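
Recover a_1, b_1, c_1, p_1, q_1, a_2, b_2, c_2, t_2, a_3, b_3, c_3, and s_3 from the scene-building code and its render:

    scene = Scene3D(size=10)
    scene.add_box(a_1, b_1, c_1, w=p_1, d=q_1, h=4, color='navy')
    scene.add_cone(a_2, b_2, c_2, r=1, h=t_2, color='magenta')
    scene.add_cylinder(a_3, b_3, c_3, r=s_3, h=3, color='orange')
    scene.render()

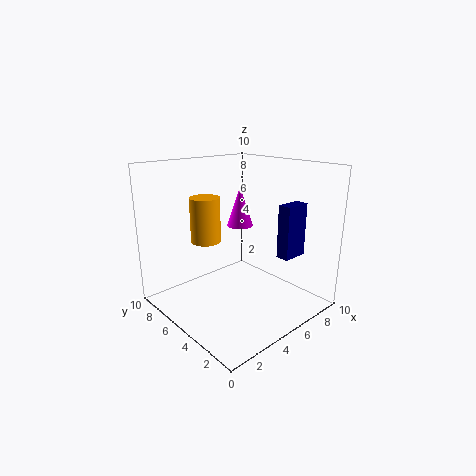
a_1 = 8; b_1 = 3; c_1 = 3; p_1 = 2; q_1 = 1; a_2 = 7; b_2 = 7; c_2 = 5; t_2 = 3; a_3 = 3; b_3 = 6; c_3 = 5; s_3 = 1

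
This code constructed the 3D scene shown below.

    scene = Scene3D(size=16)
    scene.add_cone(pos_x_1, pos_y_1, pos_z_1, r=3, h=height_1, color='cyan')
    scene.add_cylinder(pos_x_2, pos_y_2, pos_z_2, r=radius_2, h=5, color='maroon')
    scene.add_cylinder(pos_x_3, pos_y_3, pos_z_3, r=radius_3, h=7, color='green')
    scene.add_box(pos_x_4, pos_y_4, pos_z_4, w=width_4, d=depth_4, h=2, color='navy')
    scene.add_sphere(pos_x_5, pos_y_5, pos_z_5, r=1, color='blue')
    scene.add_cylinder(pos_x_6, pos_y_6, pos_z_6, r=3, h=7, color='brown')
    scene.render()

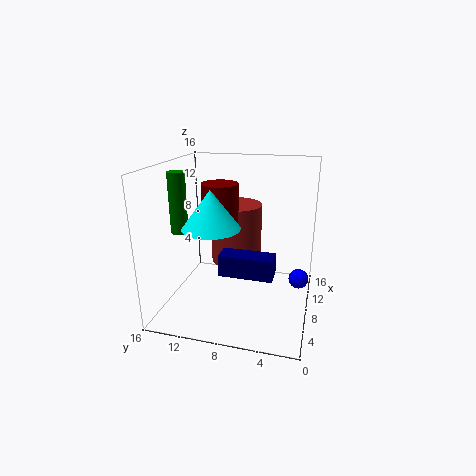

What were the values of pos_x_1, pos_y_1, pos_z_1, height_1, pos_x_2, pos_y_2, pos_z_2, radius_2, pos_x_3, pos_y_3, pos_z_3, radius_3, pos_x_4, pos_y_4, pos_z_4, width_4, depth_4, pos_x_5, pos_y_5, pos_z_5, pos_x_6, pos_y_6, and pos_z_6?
pos_x_1 = 5; pos_y_1 = 10; pos_z_1 = 10; height_1 = 4; pos_x_2 = 8; pos_y_2 = 10; pos_z_2 = 9; radius_2 = 2; pos_x_3 = 8; pos_y_3 = 15; pos_z_3 = 8; radius_3 = 1; pos_x_4 = 1; pos_y_4 = 3; pos_z_4 = 7; width_4 = 2; depth_4 = 5; pos_x_5 = 6; pos_y_5 = 1; pos_z_5 = 5; pos_x_6 = 11; pos_y_6 = 9; pos_z_6 = 4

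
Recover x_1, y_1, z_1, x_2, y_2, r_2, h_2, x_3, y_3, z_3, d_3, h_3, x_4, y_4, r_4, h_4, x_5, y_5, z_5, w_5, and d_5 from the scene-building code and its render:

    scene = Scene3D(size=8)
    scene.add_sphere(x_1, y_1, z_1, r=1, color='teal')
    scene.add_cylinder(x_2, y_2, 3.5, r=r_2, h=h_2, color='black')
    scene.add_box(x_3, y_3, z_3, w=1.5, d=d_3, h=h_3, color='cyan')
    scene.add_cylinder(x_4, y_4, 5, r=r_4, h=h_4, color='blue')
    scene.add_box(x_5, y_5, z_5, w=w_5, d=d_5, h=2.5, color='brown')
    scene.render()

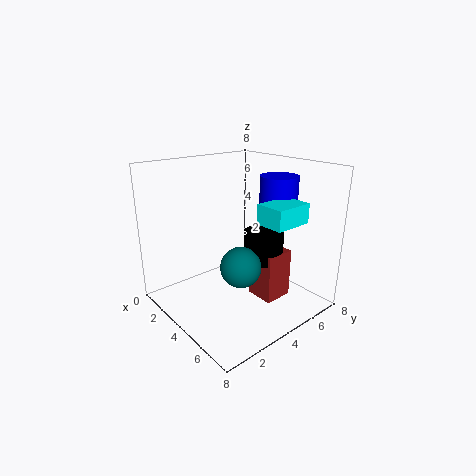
x_1 = 6; y_1 = 2.5; z_1 = 3.5; x_2 = 6; y_2 = 4; r_2 = 1; h_2 = 1.5; x_3 = 6; y_3 = 3.5; z_3 = 5.5; d_3 = 2; h_3 = 1; x_4 = 5.5; y_4 = 5.5; r_4 = 1; h_4 = 2.5; x_5 = 5.5; y_5 = 3.5; z_5 = 1.5; w_5 = 1.5; d_5 = 1.5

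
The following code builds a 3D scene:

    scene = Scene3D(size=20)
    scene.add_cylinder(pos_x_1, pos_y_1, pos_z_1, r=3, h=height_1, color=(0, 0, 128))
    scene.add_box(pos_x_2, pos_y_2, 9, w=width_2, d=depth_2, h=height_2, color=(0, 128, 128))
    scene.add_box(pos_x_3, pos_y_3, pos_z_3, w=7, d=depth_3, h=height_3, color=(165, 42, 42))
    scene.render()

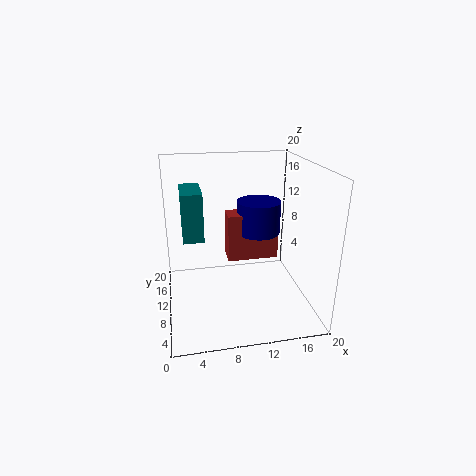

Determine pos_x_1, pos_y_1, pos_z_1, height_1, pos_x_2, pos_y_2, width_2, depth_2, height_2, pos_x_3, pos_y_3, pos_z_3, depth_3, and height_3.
pos_x_1 = 13, pos_y_1 = 10.5, pos_z_1 = 10.5, height_1 = 4.5, pos_x_2 = 2.5, pos_y_2 = 11.5, width_2 = 3, depth_2 = 6.5, height_2 = 7, pos_x_3 = 8.5, pos_y_3 = 9, pos_z_3 = 7, depth_3 = 3, height_3 = 6.5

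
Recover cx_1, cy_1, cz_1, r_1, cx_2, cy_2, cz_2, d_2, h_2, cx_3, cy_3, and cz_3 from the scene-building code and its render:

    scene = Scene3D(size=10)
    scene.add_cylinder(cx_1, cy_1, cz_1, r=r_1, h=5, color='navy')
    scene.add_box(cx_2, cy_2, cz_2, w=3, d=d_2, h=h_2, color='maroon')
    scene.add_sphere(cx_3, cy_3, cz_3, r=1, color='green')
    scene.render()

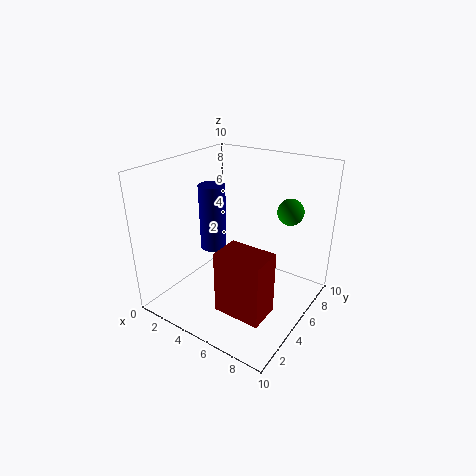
cx_1 = 2, cy_1 = 6, cz_1 = 3, r_1 = 1, cx_2 = 6, cy_2 = 1, cz_2 = 2, d_2 = 2, h_2 = 4, cx_3 = 7, cy_3 = 9, cz_3 = 6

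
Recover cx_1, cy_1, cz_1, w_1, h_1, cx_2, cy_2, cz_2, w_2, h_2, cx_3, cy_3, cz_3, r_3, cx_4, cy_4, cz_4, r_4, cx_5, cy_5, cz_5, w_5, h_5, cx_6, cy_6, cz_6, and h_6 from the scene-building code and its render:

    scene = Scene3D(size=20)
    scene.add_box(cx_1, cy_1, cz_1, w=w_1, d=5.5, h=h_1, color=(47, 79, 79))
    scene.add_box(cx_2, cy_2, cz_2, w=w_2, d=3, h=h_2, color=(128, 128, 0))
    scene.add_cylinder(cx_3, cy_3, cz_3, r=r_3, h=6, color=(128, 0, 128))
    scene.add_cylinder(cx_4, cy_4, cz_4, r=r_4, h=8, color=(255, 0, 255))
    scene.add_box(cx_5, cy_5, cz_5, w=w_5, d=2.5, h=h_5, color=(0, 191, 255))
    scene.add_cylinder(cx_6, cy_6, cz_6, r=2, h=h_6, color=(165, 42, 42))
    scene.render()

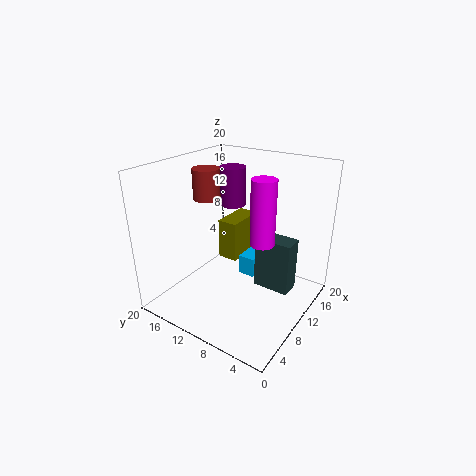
cx_1 = 13; cy_1 = 3.5; cz_1 = 1; w_1 = 3; h_1 = 8; cx_2 = 11.5; cy_2 = 11.5; cz_2 = 5; w_2 = 6; h_2 = 6; cx_3 = 16; cy_3 = 15; cz_3 = 12; r_3 = 2; cx_4 = 7; cy_4 = 4.5; cz_4 = 12; r_4 = 1.5; cx_5 = 12.5; cy_5 = 9; cz_5 = 2.5; w_5 = 6.5; h_5 = 3; cx_6 = 11.5; cy_6 = 16.5; cz_6 = 14; h_6 = 4.5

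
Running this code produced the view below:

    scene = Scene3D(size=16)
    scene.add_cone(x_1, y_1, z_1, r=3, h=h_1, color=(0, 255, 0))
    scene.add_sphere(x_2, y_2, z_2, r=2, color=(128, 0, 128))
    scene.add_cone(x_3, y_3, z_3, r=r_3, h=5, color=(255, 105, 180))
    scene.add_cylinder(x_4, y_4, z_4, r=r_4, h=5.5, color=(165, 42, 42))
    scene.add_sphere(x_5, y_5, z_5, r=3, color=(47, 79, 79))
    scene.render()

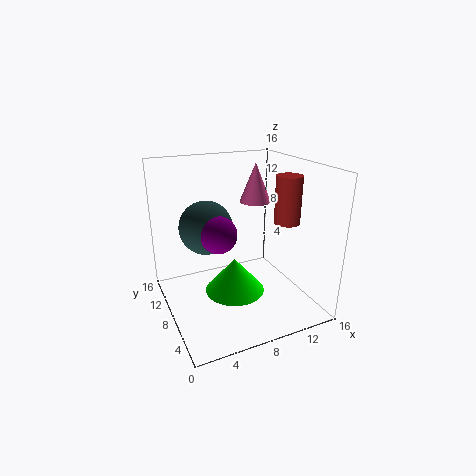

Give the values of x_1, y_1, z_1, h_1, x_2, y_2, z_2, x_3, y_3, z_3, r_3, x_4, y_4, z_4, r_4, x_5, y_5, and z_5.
x_1 = 6
y_1 = 4.5
z_1 = 4
h_1 = 3.5
x_2 = 5.5
y_2 = 7.5
z_2 = 9
x_3 = 13
y_3 = 13.5
z_3 = 10
r_3 = 2
x_4 = 14
y_4 = 7.5
z_4 = 9
r_4 = 1.5
x_5 = 5
y_5 = 10
z_5 = 9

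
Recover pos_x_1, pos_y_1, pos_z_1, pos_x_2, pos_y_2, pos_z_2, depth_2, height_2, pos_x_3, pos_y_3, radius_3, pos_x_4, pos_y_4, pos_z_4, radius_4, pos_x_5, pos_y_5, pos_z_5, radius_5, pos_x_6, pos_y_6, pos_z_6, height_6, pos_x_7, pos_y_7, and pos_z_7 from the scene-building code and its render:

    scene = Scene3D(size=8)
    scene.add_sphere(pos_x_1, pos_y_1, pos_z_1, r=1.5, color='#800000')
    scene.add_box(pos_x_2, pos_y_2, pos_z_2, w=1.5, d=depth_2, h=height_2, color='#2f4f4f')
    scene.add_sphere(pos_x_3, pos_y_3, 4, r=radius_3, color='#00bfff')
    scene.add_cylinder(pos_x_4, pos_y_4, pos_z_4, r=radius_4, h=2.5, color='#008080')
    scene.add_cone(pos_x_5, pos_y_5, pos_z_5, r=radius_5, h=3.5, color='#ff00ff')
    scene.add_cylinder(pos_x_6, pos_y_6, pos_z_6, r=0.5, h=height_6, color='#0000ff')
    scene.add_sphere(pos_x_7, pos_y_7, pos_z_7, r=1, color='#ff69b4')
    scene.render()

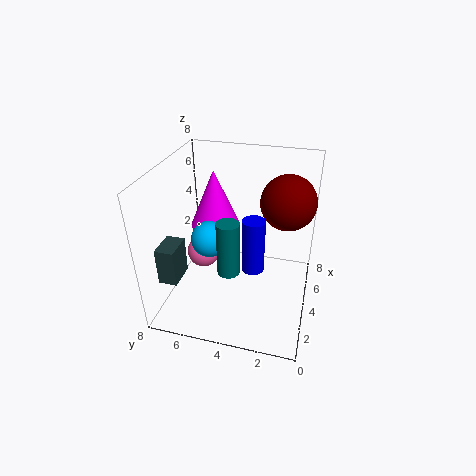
pos_x_1 = 5; pos_y_1 = 1.5; pos_z_1 = 6; pos_x_2 = 1; pos_y_2 = 6.5; pos_z_2 = 2.5; depth_2 = 1; height_2 = 2; pos_x_3 = 3.5; pos_y_3 = 5.5; radius_3 = 1; pos_x_4 = 0.5; pos_y_4 = 3.5; pos_z_4 = 4.5; radius_4 = 0.5; pos_x_5 = 6; pos_y_5 = 6; pos_z_5 = 3.5; radius_5 = 1.5; pos_x_6 = 1; pos_y_6 = 2.5; pos_z_6 = 4.5; height_6 = 2.5; pos_x_7 = 5; pos_y_7 = 6.5; pos_z_7 = 2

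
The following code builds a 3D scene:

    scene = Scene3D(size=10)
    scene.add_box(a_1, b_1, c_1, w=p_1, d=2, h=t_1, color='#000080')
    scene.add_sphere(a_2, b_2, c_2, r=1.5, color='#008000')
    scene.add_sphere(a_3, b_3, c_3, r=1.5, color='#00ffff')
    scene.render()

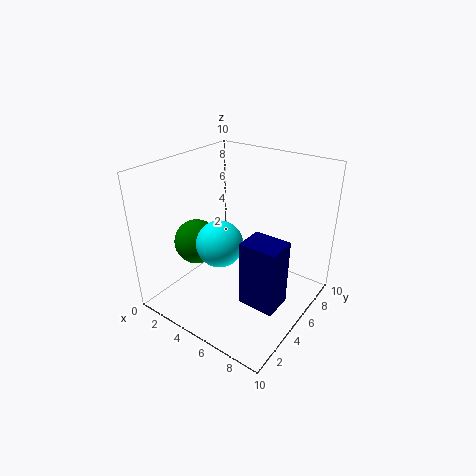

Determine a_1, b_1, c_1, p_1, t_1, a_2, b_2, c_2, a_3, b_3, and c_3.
a_1 = 6.5
b_1 = 3
c_1 = 1.5
p_1 = 2.5
t_1 = 4.5
a_2 = 3
b_2 = 3
c_2 = 5
a_3 = 5
b_3 = 3
c_3 = 5.5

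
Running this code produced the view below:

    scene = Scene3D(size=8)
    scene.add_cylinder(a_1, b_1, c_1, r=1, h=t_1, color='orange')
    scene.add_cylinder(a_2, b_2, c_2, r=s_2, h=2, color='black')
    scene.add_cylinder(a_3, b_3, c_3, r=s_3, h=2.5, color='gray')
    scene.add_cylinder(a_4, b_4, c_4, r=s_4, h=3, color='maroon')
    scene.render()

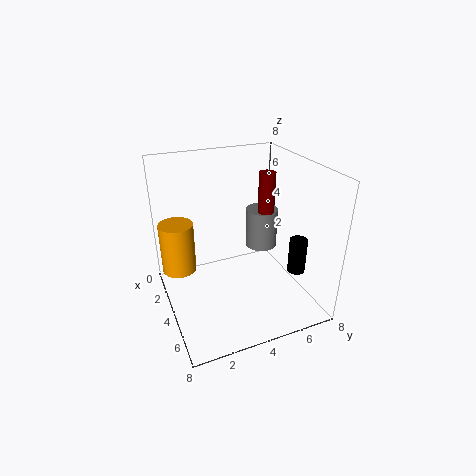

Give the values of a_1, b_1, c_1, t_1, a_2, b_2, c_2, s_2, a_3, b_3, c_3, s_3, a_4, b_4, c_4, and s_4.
a_1 = 2; b_1 = 1; c_1 = 1.5; t_1 = 3; a_2 = 5.5; b_2 = 7; c_2 = 2; s_2 = 0.5; a_3 = 2; b_3 = 6.5; c_3 = 2; s_3 = 1; a_4 = 2.5; b_4 = 6.5; c_4 = 4; s_4 = 0.5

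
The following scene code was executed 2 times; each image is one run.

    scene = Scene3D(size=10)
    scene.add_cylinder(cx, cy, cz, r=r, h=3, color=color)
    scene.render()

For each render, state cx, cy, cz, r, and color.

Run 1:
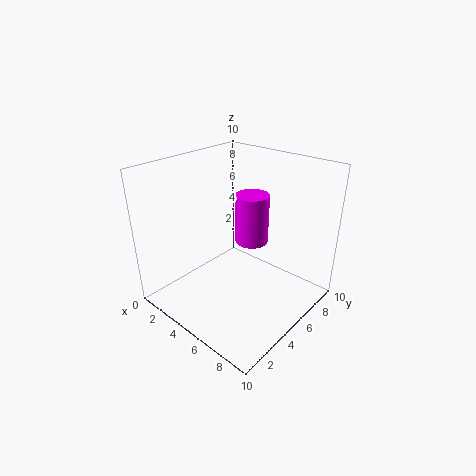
cx = 7
cy = 4
cz = 6
r = 1
color = 'magenta'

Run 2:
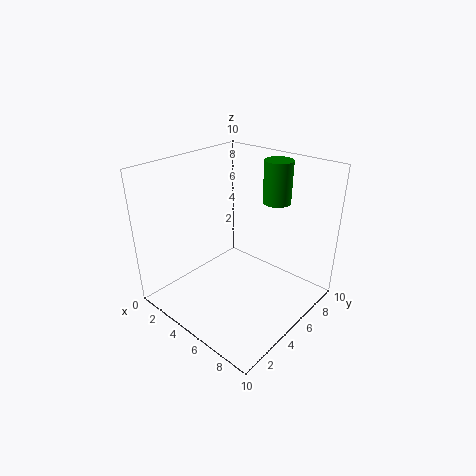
cx = 6
cy = 8
cz = 7
r = 1
color = 'green'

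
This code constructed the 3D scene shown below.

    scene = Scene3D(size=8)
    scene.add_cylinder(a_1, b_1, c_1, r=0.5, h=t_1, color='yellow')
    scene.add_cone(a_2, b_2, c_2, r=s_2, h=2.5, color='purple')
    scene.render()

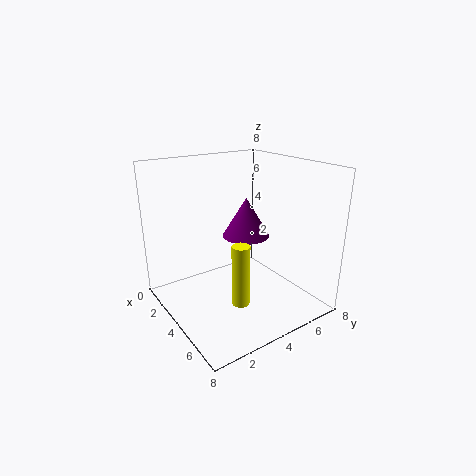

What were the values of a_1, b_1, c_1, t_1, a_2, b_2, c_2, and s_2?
a_1 = 5, b_1 = 3.5, c_1 = 0.5, t_1 = 3.5, a_2 = 2, b_2 = 6, c_2 = 3, s_2 = 1.5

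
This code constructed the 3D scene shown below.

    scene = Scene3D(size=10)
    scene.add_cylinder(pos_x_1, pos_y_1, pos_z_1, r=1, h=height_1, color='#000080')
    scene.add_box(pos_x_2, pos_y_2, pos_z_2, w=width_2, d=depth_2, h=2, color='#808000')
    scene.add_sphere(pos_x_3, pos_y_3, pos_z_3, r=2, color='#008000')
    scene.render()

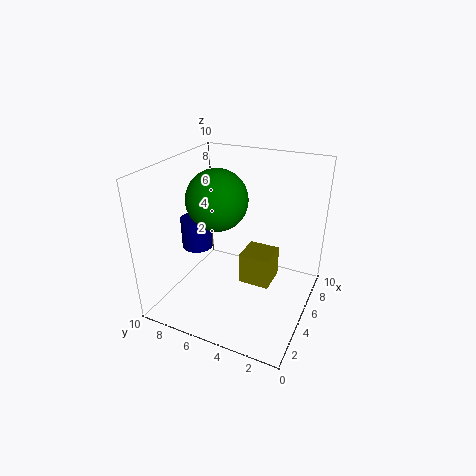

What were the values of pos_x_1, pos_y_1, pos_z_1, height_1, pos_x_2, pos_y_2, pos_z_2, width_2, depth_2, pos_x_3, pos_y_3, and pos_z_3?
pos_x_1 = 3, pos_y_1 = 7, pos_z_1 = 5, height_1 = 2, pos_x_2 = 3, pos_y_2 = 2, pos_z_2 = 3, width_2 = 2, depth_2 = 2, pos_x_3 = 4, pos_y_3 = 6, pos_z_3 = 8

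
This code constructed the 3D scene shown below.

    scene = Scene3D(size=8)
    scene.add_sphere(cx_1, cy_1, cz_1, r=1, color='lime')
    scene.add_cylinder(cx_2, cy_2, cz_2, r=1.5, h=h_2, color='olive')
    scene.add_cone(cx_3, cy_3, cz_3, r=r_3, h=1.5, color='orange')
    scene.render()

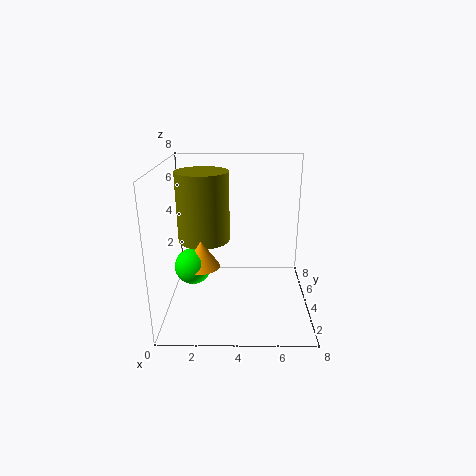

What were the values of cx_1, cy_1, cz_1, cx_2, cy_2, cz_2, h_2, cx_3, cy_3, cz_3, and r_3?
cx_1 = 1.5; cy_1 = 3.5; cz_1 = 2.5; cx_2 = 2; cy_2 = 5; cz_2 = 3.5; h_2 = 4; cx_3 = 2; cy_3 = 3.5; cz_3 = 2.5; r_3 = 1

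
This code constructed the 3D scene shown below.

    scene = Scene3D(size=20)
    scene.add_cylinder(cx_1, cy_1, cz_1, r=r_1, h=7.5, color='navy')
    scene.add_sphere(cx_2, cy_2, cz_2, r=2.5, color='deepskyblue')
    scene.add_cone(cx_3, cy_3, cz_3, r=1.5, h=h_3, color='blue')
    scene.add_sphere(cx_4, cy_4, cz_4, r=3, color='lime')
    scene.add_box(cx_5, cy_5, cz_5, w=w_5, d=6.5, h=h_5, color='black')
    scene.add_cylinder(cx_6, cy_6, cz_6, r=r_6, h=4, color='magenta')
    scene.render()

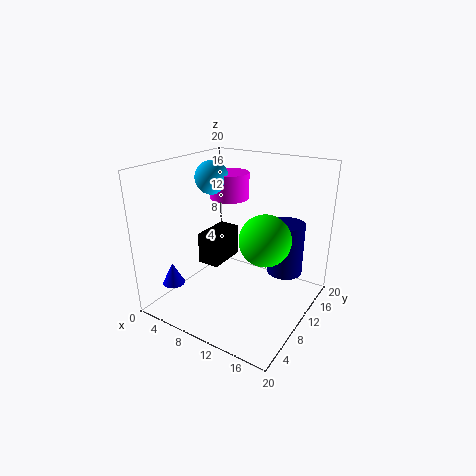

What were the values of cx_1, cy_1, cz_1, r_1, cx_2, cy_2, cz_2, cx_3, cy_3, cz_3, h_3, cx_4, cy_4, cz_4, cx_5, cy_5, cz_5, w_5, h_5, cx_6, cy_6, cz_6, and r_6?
cx_1 = 15.5, cy_1 = 14, cz_1 = 4.5, r_1 = 2.5, cx_2 = 3.5, cy_2 = 13, cz_2 = 17, cx_3 = 4, cy_3 = 3, cz_3 = 4.5, h_3 = 3, cx_4 = 16.5, cy_4 = 5.5, cz_4 = 13, cx_5 = 1.5, cy_5 = 11.5, cz_5 = 3, w_5 = 3.5, h_5 = 5, cx_6 = 5, cy_6 = 15.5, cz_6 = 13.5, r_6 = 3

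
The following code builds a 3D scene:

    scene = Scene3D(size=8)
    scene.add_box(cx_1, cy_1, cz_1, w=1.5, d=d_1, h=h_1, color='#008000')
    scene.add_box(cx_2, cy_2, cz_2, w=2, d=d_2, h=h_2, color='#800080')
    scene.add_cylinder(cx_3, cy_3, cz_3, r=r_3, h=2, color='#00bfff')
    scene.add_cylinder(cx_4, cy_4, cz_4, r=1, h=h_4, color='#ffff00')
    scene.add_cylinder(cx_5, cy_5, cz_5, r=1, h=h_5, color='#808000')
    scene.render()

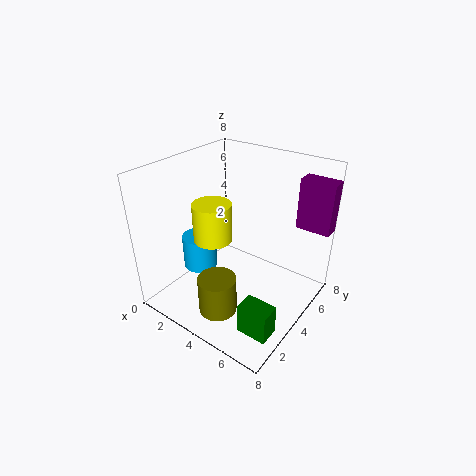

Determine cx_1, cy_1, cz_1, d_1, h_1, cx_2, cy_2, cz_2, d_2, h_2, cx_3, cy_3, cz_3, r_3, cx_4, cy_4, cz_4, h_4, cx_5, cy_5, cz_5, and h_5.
cx_1 = 6.5; cy_1 = 0.5; cz_1 = 1.5; d_1 = 1; h_1 = 1.5; cx_2 = 6; cy_2 = 7; cz_2 = 4; d_2 = 1; h_2 = 3; cx_3 = 1.5; cy_3 = 3.5; cz_3 = 1.5; r_3 = 1; cx_4 = 3.5; cy_4 = 2.5; cz_4 = 4.5; h_4 = 2; cx_5 = 4.5; cy_5 = 1.5; cz_5 = 1; h_5 = 2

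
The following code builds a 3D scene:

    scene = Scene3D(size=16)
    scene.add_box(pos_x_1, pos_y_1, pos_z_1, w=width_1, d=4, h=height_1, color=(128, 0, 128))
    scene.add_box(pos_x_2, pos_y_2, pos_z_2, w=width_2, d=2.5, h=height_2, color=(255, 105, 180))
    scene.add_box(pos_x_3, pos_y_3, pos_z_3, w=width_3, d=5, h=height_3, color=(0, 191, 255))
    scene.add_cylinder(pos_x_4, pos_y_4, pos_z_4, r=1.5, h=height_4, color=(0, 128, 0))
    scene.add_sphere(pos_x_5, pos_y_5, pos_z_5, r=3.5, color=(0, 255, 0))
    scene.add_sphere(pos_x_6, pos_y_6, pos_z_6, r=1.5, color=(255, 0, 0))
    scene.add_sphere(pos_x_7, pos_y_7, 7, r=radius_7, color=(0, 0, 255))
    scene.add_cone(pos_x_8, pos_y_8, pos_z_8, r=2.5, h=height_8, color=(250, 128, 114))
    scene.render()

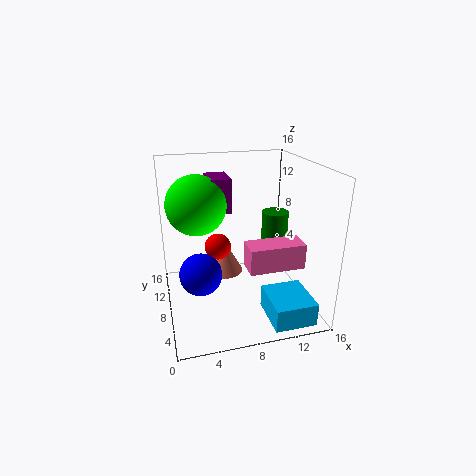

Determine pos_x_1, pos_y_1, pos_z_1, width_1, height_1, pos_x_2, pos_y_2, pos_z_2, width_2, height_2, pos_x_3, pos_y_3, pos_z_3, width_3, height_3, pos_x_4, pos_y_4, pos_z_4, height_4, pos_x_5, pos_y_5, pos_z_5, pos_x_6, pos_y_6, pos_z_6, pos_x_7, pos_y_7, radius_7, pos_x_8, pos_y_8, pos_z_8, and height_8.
pos_x_1 = 5.5; pos_y_1 = 10.5; pos_z_1 = 10; width_1 = 2.5; height_1 = 4; pos_x_2 = 7.5; pos_y_2 = 1.5; pos_z_2 = 7; width_2 = 5.5; height_2 = 2.5; pos_x_3 = 10; pos_y_3 = 0.5; pos_z_3 = 0.5; width_3 = 4.5; height_3 = 2.5; pos_x_4 = 12.5; pos_y_4 = 8.5; pos_z_4 = 5.5; height_4 = 5; pos_x_5 = 4; pos_y_5 = 11.5; pos_z_5 = 11; pos_x_6 = 6; pos_y_6 = 9.5; pos_z_6 = 6.5; pos_x_7 = 3; pos_y_7 = 3; radius_7 = 2; pos_x_8 = 7.5; pos_y_8 = 13.5; pos_z_8 = 1; height_8 = 4.5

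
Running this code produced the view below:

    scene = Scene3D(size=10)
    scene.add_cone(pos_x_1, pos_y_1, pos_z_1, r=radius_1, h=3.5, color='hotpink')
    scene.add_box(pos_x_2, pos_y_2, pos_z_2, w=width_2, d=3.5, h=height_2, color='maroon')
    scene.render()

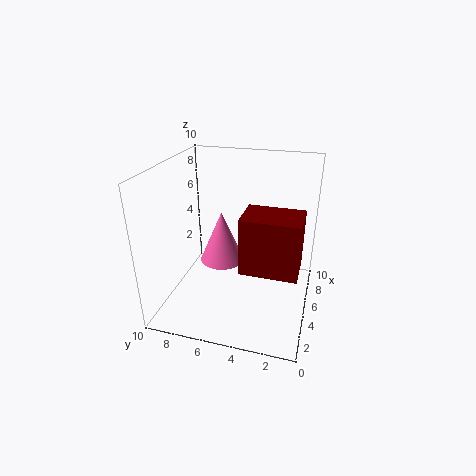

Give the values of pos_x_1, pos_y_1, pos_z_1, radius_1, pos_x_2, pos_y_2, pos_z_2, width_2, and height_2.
pos_x_1 = 4.5
pos_y_1 = 6
pos_z_1 = 3.5
radius_1 = 1.5
pos_x_2 = 1.5
pos_y_2 = 0.5
pos_z_2 = 4.5
width_2 = 2.5
height_2 = 3.5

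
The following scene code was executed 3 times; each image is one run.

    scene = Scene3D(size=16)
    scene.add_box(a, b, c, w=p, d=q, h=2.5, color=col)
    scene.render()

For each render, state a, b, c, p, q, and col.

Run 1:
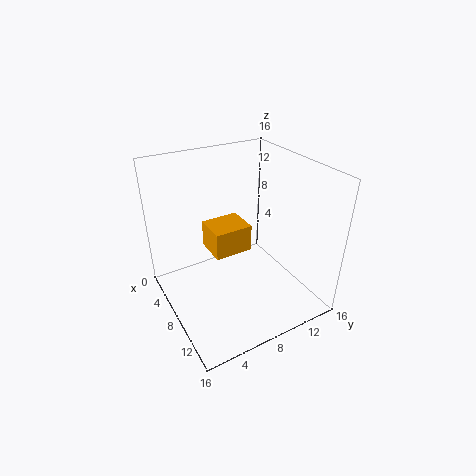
a = 10
b = 3
c = 10
p = 3
q = 3.5
col = 'orange'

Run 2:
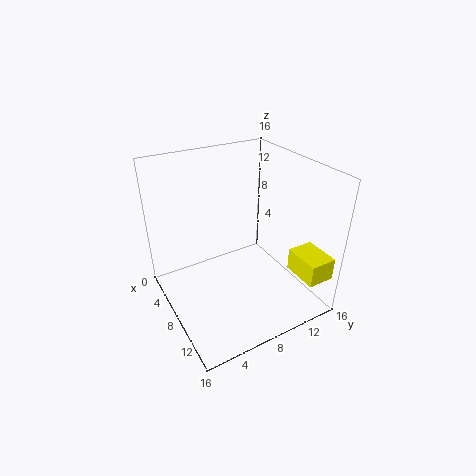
a = 11.5
b = 12.5
c = 4.5
p = 4
q = 3
col = 'yellow'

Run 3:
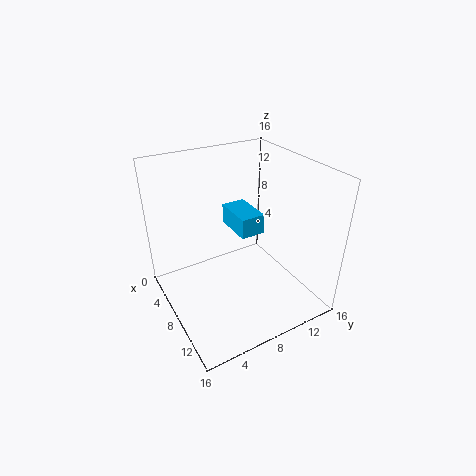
a = 1.5
b = 9.5
c = 6.5
p = 5
q = 3
col = 'deepskyblue'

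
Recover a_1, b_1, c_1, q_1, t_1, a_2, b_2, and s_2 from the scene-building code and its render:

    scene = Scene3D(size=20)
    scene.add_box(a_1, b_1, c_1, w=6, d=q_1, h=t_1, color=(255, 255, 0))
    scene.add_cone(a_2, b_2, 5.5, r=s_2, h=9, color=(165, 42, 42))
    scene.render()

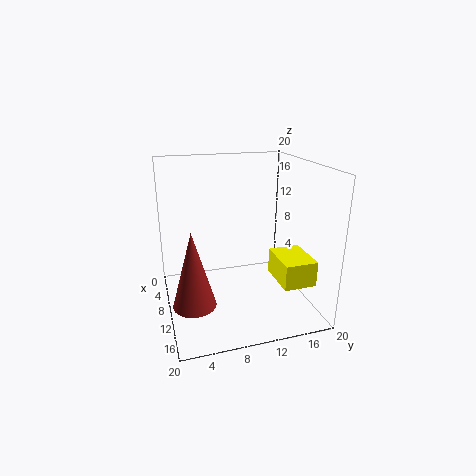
a_1 = 10.5
b_1 = 14.5
c_1 = 4.5
q_1 = 4.5
t_1 = 3.5
a_2 = 17.5
b_2 = 2.5
s_2 = 2.5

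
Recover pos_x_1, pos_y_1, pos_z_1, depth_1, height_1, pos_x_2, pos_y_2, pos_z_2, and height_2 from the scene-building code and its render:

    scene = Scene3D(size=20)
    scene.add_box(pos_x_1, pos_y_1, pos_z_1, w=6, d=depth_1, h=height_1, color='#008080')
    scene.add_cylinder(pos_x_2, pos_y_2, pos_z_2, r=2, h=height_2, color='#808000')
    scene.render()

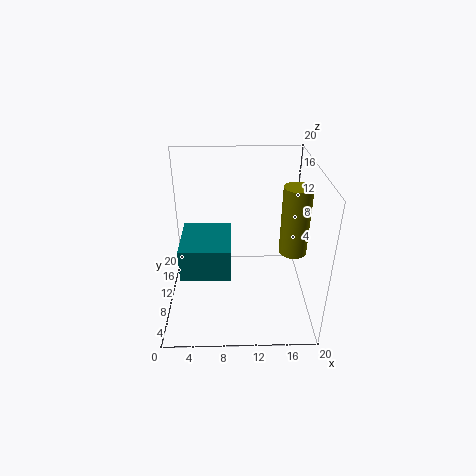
pos_x_1 = 3, pos_y_1 = 2, pos_z_1 = 9, depth_1 = 7, height_1 = 4, pos_x_2 = 18, pos_y_2 = 11, pos_z_2 = 7, height_2 = 10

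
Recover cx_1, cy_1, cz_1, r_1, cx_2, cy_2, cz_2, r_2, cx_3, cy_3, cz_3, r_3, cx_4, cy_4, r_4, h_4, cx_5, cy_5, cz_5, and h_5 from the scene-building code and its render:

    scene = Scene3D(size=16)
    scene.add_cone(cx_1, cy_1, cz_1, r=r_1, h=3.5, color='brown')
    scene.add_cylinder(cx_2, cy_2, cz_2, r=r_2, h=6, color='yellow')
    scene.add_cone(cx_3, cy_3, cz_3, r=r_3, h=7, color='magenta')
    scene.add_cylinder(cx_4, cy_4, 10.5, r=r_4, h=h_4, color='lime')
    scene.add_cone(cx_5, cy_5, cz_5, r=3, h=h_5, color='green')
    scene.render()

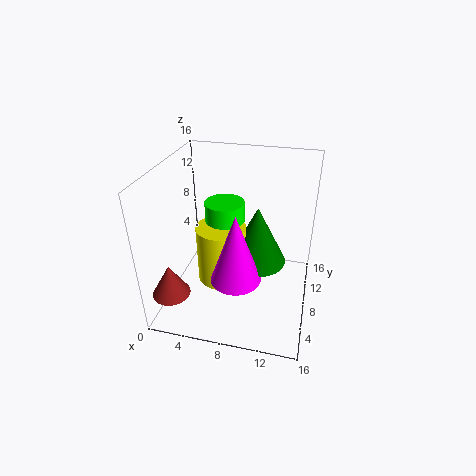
cx_1 = 2
cy_1 = 2.5
cz_1 = 3.5
r_1 = 2
cx_2 = 7
cy_2 = 5
cz_2 = 5
r_2 = 2.5
cx_3 = 9
cy_3 = 3
cz_3 = 6.5
r_3 = 2.5
cx_4 = 7
cy_4 = 6.5
r_4 = 2
h_4 = 2.5
cx_5 = 10.5
cy_5 = 6
cz_5 = 7
h_5 = 6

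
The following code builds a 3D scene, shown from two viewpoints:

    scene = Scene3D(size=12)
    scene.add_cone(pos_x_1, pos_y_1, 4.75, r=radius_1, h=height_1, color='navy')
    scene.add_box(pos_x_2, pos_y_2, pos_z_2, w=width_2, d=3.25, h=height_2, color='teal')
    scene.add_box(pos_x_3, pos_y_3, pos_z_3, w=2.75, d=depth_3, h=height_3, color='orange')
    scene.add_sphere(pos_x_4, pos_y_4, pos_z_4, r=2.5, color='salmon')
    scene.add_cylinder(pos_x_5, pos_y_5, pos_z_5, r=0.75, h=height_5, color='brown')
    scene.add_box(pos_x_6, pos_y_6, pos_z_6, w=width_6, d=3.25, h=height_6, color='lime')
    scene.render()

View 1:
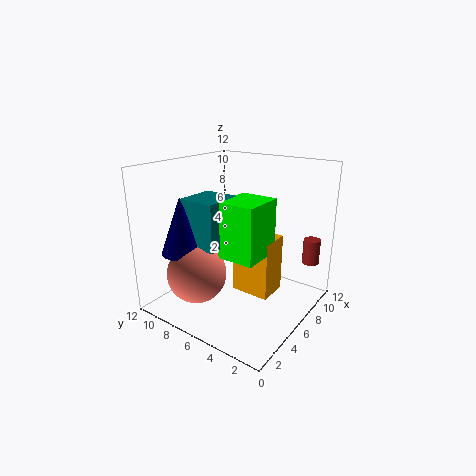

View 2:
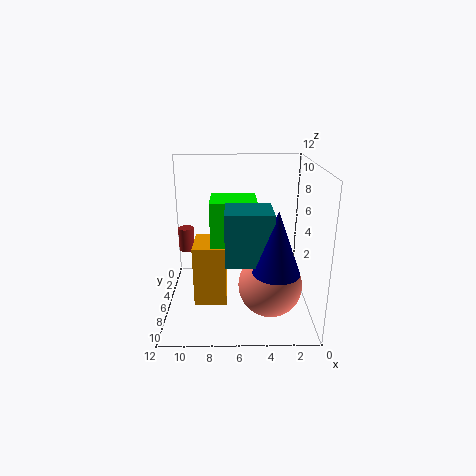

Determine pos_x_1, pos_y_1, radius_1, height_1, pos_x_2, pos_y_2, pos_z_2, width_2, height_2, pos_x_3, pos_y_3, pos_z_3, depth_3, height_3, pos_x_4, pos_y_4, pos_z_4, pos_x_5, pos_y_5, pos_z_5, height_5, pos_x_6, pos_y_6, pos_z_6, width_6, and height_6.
pos_x_1 = 3.25, pos_y_1 = 9.75, radius_1 = 1.75, height_1 = 4.75, pos_x_2 = 3.5, pos_y_2 = 6.75, pos_z_2 = 5.25, width_2 = 3.5, height_2 = 4, pos_x_3 = 7, pos_y_3 = 3.75, pos_z_3 = 0.25, depth_3 = 3.5, height_3 = 5.25, pos_x_4 = 3.5, pos_y_4 = 8.5, pos_z_4 = 3, pos_x_5 = 11, pos_y_5 = 1.5, pos_z_5 = 3, height_5 = 2.25, pos_x_6 = 4.5, pos_y_6 = 3.75, pos_z_6 = 4.5, width_6 = 3.75, height_6 = 4.75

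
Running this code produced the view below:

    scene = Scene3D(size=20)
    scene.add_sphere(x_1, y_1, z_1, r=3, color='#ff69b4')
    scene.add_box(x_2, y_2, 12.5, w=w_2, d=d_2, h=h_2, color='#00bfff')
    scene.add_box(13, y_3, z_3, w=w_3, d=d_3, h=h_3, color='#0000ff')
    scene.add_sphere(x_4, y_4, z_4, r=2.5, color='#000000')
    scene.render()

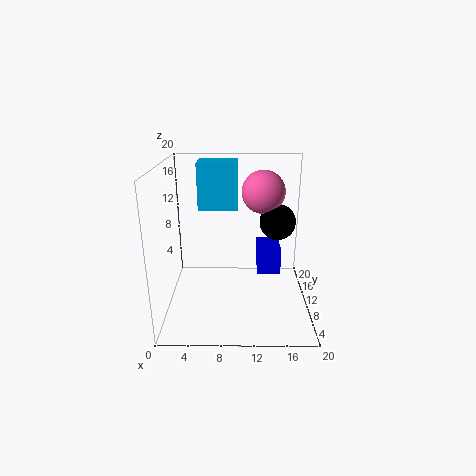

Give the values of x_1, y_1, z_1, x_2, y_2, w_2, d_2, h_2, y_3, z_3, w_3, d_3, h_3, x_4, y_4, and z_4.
x_1 = 13.5; y_1 = 12; z_1 = 16; x_2 = 4; y_2 = 14.5; w_2 = 6; d_2 = 4.5; h_2 = 7; y_3 = 12.5; z_3 = 3; w_3 = 3.5; d_3 = 5; h_3 = 4; x_4 = 15.5; y_4 = 11; z_4 = 12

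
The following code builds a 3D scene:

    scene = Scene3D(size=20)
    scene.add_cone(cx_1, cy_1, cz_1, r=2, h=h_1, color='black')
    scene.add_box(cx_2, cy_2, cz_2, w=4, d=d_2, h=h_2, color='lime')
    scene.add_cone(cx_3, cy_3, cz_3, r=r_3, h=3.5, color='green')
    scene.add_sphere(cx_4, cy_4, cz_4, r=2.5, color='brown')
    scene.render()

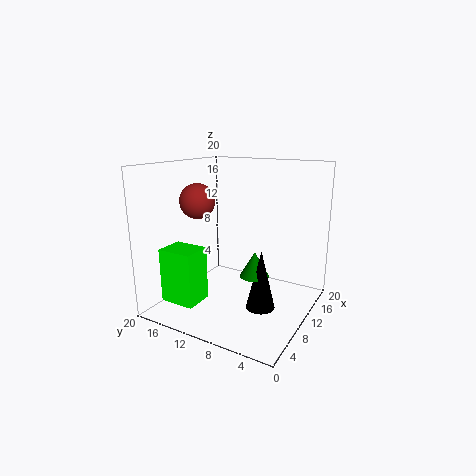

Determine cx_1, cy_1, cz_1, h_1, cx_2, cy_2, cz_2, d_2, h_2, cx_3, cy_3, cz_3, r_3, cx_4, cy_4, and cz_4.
cx_1 = 9.25
cy_1 = 6
cz_1 = 0.75
h_1 = 8.25
cx_2 = 3
cy_2 = 13.25
cz_2 = 1.5
d_2 = 5
h_2 = 7.5
cx_3 = 9.75
cy_3 = 7.25
cz_3 = 5
r_3 = 2
cx_4 = 9
cy_4 = 16
cz_4 = 14.75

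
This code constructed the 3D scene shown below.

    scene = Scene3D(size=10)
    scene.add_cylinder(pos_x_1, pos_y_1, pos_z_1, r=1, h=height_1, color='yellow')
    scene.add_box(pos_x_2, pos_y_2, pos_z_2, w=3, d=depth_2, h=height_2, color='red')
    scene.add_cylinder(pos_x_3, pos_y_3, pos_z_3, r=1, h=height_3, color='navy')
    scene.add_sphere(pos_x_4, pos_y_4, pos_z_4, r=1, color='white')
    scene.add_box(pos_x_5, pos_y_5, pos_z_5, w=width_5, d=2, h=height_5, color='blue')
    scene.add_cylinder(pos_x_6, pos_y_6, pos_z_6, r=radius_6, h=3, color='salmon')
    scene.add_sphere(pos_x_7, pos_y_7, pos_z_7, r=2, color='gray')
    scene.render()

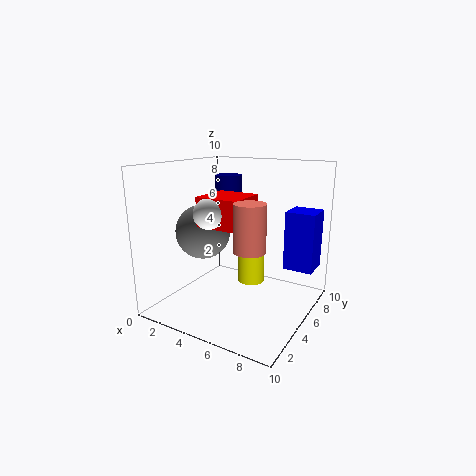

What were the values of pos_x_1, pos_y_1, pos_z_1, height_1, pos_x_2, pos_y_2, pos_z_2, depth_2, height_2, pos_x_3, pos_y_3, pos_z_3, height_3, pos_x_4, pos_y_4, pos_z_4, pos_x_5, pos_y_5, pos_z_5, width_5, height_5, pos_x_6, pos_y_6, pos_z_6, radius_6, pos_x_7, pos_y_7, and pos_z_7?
pos_x_1 = 5, pos_y_1 = 7, pos_z_1 = 1, height_1 = 3, pos_x_2 = 3, pos_y_2 = 3, pos_z_2 = 6, depth_2 = 3, height_2 = 2, pos_x_3 = 3, pos_y_3 = 7, pos_z_3 = 6, height_3 = 3, pos_x_4 = 4, pos_y_4 = 3, pos_z_4 = 7, pos_x_5 = 8, pos_y_5 = 6, pos_z_5 = 3, width_5 = 2, height_5 = 4, pos_x_6 = 7, pos_y_6 = 3, pos_z_6 = 5, radius_6 = 1, pos_x_7 = 2, pos_y_7 = 5, pos_z_7 = 5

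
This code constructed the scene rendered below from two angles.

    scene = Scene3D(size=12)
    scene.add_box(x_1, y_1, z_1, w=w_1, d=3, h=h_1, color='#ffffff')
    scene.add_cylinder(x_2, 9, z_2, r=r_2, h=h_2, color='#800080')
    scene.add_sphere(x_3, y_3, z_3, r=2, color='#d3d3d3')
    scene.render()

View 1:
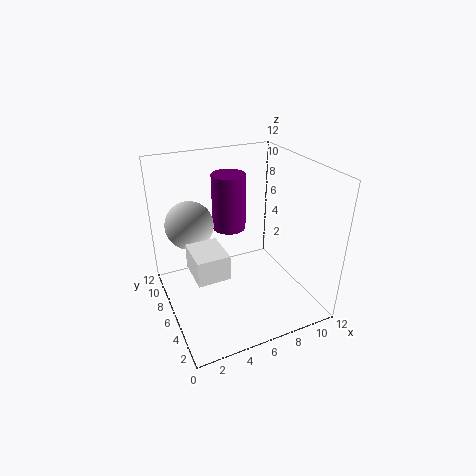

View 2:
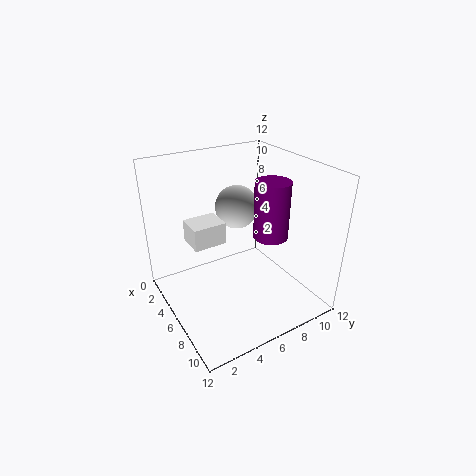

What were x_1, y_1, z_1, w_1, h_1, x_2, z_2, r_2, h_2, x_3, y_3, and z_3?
x_1 = 1.5; y_1 = 3; z_1 = 4.5; w_1 = 2.5; h_1 = 2; x_2 = 6.5; z_2 = 5.5; r_2 = 1.5; h_2 = 5; x_3 = 2.5; y_3 = 8; z_3 = 7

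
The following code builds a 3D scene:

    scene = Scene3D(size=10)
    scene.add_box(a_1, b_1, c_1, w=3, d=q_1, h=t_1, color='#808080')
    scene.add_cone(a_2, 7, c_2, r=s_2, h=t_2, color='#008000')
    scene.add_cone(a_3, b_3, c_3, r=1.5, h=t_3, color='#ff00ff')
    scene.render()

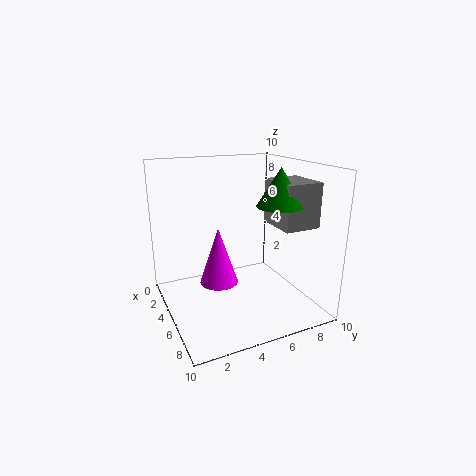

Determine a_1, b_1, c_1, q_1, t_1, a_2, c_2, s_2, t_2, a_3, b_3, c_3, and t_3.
a_1 = 5
b_1 = 7
c_1 = 6
q_1 = 2.5
t_1 = 3
a_2 = 7
c_2 = 7.5
s_2 = 1.5
t_2 = 2.5
a_3 = 2.5
b_3 = 4.5
c_3 = 0.5
t_3 = 4.5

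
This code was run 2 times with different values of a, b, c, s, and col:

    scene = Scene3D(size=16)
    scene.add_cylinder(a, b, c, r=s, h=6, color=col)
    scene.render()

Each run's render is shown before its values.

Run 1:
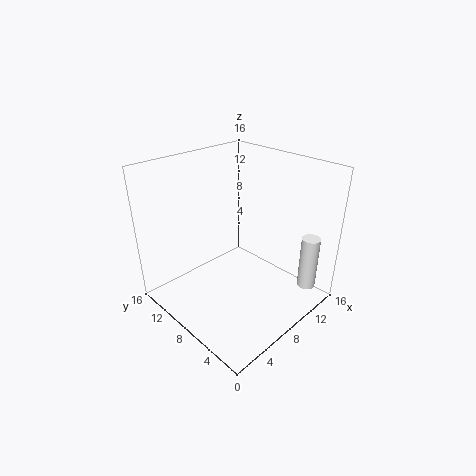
a = 12.5
b = 1.5
c = 2.75
s = 1
col = 'white'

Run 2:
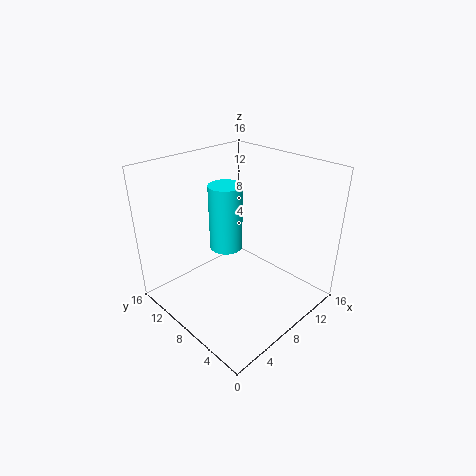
a = 3.75
b = 5.25
c = 10
s = 1.5
col = 'cyan'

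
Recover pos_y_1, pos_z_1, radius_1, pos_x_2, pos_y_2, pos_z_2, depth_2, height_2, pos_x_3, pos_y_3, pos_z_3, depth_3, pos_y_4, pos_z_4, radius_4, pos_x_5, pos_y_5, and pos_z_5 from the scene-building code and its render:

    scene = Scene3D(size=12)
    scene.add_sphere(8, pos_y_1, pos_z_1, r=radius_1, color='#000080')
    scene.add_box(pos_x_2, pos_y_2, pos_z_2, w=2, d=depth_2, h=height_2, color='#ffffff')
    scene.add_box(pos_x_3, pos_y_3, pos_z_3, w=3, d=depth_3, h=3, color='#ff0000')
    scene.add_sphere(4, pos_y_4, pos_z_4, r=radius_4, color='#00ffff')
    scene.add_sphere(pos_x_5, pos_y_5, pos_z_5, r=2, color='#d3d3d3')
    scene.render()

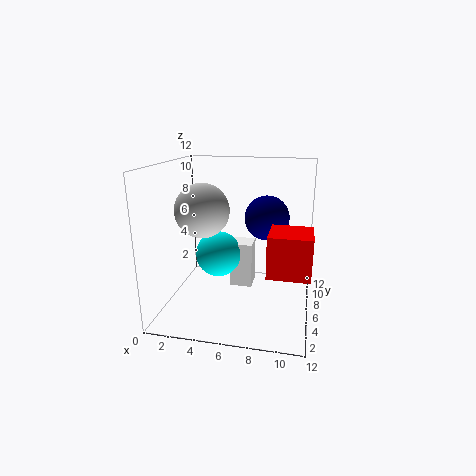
pos_y_1 = 9, pos_z_1 = 7, radius_1 = 2, pos_x_2 = 5, pos_y_2 = 7, pos_z_2 = 1, depth_2 = 2, height_2 = 4, pos_x_3 = 9, pos_y_3 = 1, pos_z_3 = 5, depth_3 = 3, pos_y_4 = 7, pos_z_4 = 4, radius_4 = 2, pos_x_5 = 4, pos_y_5 = 3, pos_z_5 = 9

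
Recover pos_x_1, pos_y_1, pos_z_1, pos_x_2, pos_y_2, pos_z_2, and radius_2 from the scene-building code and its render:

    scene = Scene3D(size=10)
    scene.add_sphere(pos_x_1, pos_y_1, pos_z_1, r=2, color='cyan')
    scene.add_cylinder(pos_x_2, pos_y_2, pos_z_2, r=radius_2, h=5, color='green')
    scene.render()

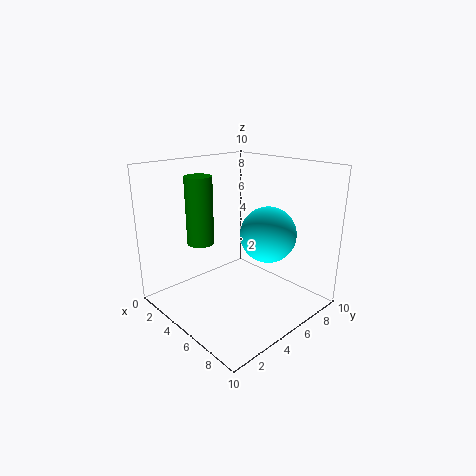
pos_x_1 = 6, pos_y_1 = 7, pos_z_1 = 5, pos_x_2 = 2, pos_y_2 = 4, pos_z_2 = 4, radius_2 = 1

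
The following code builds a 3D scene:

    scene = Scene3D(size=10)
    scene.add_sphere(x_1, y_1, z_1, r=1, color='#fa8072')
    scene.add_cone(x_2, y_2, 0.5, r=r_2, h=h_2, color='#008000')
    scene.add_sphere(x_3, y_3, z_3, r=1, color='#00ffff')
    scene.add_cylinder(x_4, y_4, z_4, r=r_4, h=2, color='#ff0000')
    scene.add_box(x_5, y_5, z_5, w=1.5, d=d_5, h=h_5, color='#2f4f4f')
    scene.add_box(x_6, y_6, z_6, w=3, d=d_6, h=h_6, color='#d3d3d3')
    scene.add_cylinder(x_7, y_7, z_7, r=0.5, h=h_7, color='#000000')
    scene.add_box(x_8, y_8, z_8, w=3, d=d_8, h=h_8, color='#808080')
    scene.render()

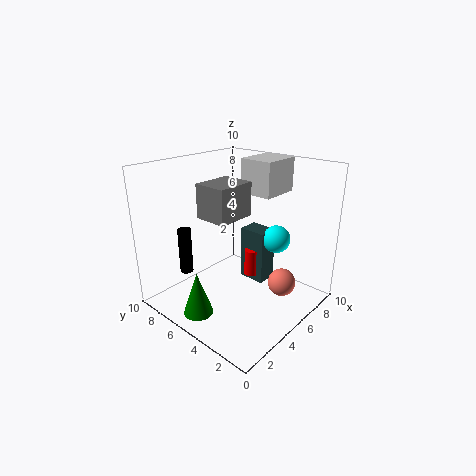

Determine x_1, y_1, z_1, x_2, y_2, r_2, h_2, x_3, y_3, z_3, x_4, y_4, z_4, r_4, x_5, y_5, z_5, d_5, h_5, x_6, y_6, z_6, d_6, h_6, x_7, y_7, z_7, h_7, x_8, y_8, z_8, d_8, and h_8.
x_1 = 7
y_1 = 2.5
z_1 = 1.5
x_2 = 1.5
y_2 = 5.5
r_2 = 1
h_2 = 3
x_3 = 7.5
y_3 = 3.5
z_3 = 4.5
x_4 = 6.5
y_4 = 5
z_4 = 1.5
r_4 = 0.5
x_5 = 6.5
y_5 = 4
z_5 = 1
d_5 = 2
h_5 = 4
x_6 = 7
y_6 = 4
z_6 = 7.5
d_6 = 2.5
h_6 = 2.5
x_7 = 3.5
y_7 = 9
z_7 = 1.5
h_7 = 3.5
x_8 = 4
y_8 = 5.5
z_8 = 6
d_8 = 2.5
h_8 = 2.5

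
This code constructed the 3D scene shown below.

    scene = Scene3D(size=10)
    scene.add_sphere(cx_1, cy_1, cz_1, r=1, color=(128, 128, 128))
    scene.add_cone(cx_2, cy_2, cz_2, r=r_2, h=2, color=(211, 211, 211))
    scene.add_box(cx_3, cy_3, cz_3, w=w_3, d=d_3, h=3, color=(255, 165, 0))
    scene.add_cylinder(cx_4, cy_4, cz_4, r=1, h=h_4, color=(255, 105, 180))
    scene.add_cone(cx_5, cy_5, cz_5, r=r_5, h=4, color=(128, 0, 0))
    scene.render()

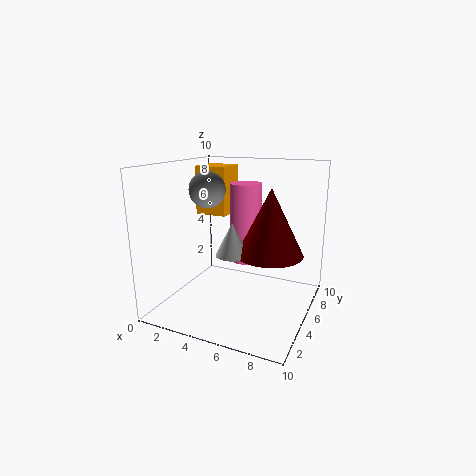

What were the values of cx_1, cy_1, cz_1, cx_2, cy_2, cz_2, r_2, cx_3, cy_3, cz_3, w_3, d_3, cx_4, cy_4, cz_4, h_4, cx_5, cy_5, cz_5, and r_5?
cx_1 = 5
cy_1 = 1
cz_1 = 9
cx_2 = 6
cy_2 = 2
cz_2 = 5
r_2 = 1
cx_3 = 3
cy_3 = 3
cz_3 = 7
w_3 = 2
d_3 = 2
cx_4 = 6
cy_4 = 4
cz_4 = 4
h_4 = 5
cx_5 = 8
cy_5 = 3
cz_5 = 5
r_5 = 2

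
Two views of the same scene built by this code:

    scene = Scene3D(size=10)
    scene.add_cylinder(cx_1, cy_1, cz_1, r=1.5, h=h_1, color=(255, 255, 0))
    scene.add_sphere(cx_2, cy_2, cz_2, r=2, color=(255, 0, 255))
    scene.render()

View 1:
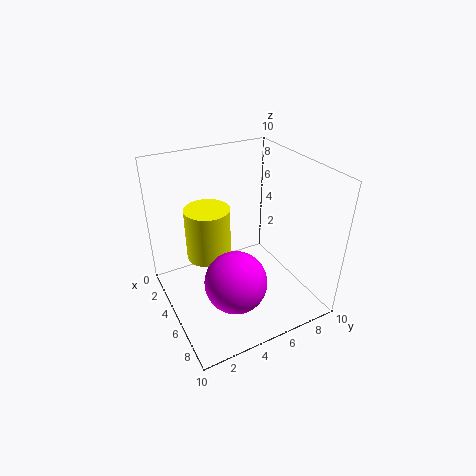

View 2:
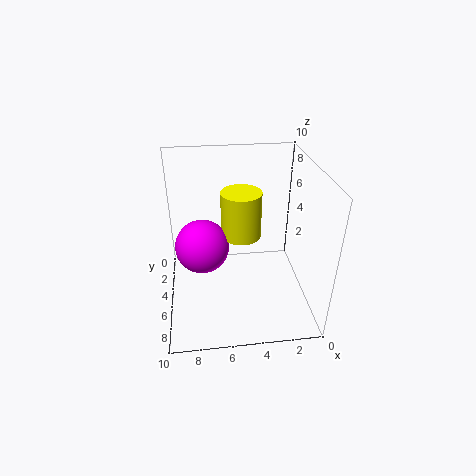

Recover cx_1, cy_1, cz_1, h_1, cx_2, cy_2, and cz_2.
cx_1 = 4.5; cy_1 = 3; cz_1 = 4; h_1 = 3.5; cx_2 = 7.5; cy_2 = 3.5; cz_2 = 3.5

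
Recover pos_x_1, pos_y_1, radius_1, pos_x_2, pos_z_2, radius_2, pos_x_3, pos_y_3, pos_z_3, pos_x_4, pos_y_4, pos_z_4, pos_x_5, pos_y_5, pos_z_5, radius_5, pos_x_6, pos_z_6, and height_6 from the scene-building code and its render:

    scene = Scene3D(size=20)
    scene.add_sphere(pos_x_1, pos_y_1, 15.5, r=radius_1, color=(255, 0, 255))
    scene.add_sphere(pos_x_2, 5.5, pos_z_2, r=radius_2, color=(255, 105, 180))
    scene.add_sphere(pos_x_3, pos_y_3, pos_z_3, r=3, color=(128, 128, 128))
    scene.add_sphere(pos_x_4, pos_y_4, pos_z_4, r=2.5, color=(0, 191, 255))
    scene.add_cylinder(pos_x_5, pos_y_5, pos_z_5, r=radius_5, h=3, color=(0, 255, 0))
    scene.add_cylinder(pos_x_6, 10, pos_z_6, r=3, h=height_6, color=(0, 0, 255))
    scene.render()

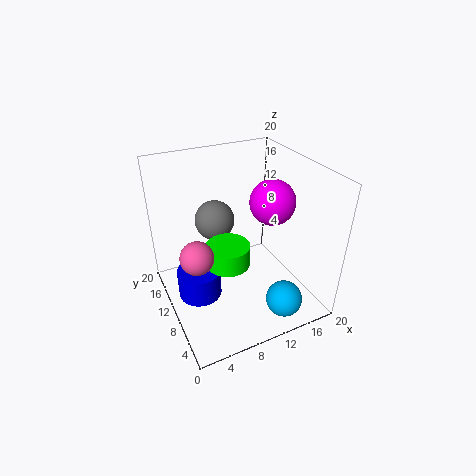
pos_x_1 = 14
pos_y_1 = 8
radius_1 = 3
pos_x_2 = 2.5
pos_z_2 = 12
radius_2 = 2
pos_x_3 = 9
pos_y_3 = 16
pos_z_3 = 10
pos_x_4 = 14
pos_y_4 = 3.5
pos_z_4 = 2.5
pos_x_5 = 8
pos_y_5 = 9
pos_z_5 = 7
radius_5 = 3
pos_x_6 = 4
pos_z_6 = 2.5
height_6 = 4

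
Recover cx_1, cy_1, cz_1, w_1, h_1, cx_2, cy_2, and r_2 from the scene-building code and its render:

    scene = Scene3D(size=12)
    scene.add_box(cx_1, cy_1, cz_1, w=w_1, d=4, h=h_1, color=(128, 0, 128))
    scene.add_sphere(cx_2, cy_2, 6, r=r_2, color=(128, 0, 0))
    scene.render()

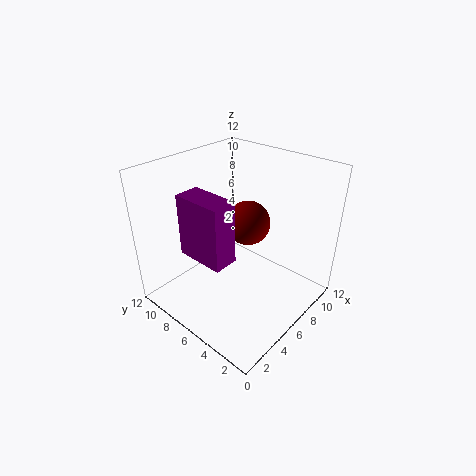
cx_1 = 2; cy_1 = 4.5; cz_1 = 5.5; w_1 = 2; h_1 = 5; cx_2 = 8.5; cy_2 = 7; r_2 = 2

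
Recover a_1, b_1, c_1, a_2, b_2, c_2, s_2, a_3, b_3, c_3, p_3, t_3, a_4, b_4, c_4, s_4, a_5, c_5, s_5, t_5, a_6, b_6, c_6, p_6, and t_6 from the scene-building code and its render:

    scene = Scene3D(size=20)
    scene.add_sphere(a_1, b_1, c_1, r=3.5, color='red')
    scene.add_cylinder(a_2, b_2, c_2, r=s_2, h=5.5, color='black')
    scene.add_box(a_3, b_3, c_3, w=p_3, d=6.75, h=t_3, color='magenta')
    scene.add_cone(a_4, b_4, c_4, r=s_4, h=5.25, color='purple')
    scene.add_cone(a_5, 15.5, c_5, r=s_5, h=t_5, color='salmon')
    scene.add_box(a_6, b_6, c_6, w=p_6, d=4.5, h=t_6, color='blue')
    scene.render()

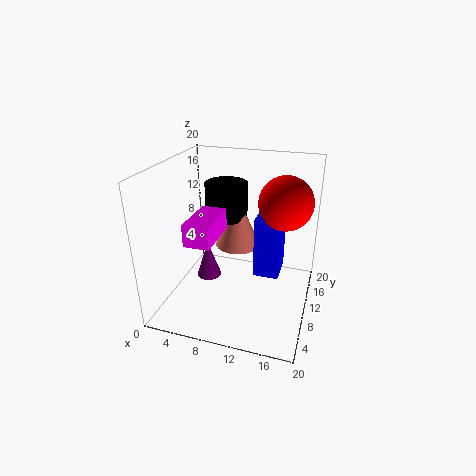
a_1 = 16.25, b_1 = 10.25, c_1 = 15.75, a_2 = 6.25, b_2 = 16, c_2 = 10.25, s_2 = 3.25, a_3 = 4.5, b_3 = 4.25, c_3 = 10.75, p_3 = 3.5, t_3 = 3, a_4 = 5.75, b_4 = 9.25, c_4 = 3.75, s_4 = 1.75, a_5 = 8.25, c_5 = 6, s_5 = 3.5, t_5 = 7.75, a_6 = 12.5, b_6 = 9, c_6 = 5, p_6 = 3.5, t_6 = 8.5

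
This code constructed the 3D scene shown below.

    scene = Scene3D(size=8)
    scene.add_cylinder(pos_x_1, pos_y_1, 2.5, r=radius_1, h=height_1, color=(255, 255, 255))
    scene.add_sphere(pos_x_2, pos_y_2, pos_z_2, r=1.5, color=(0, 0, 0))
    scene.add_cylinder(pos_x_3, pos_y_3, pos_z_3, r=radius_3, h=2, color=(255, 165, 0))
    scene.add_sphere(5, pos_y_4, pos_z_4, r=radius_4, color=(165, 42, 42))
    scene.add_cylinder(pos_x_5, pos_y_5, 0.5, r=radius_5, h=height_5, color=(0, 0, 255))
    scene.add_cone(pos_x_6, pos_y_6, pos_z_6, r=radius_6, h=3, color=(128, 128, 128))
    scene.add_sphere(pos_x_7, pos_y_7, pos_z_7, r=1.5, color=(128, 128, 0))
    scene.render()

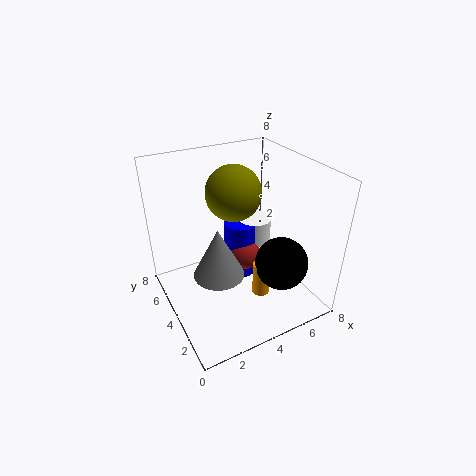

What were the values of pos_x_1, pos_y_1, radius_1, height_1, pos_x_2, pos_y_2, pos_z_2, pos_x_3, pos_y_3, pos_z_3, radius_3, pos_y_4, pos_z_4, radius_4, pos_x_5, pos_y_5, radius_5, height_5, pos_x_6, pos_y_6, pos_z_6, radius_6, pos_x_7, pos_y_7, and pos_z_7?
pos_x_1 = 6; pos_y_1 = 5.5; radius_1 = 1; height_1 = 1.5; pos_x_2 = 6; pos_y_2 = 2.5; pos_z_2 = 2.5; pos_x_3 = 5; pos_y_3 = 3; pos_z_3 = 0.5; radius_3 = 0.5; pos_y_4 = 5; pos_z_4 = 2; radius_4 = 1; pos_x_5 = 5; pos_y_5 = 5.5; radius_5 = 1; height_5 = 3.5; pos_x_6 = 3; pos_y_6 = 4.5; pos_z_6 = 1.5; radius_6 = 1.5; pos_x_7 = 4; pos_y_7 = 4.5; pos_z_7 = 6.5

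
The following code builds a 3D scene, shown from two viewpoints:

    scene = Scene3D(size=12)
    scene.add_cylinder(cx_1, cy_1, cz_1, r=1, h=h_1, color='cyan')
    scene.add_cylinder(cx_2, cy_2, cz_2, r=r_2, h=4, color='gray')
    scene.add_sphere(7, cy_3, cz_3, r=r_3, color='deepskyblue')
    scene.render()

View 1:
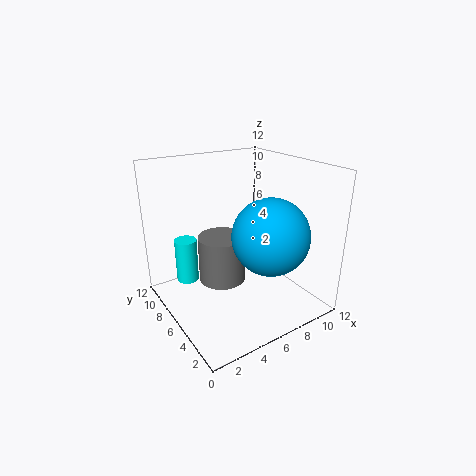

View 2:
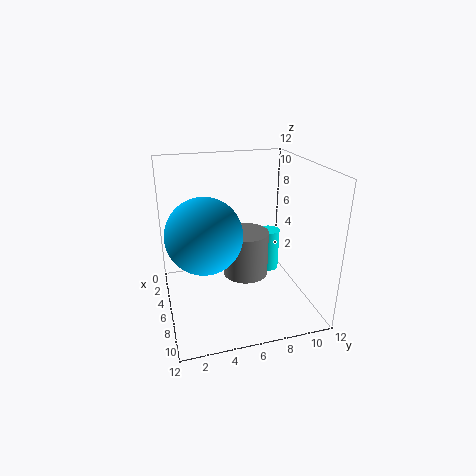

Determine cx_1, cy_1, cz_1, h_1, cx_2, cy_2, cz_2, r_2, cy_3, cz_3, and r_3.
cx_1 = 3, cy_1 = 10, cz_1 = 1, h_1 = 4, cx_2 = 5, cy_2 = 7, cz_2 = 2, r_2 = 2, cy_3 = 3, cz_3 = 7, r_3 = 3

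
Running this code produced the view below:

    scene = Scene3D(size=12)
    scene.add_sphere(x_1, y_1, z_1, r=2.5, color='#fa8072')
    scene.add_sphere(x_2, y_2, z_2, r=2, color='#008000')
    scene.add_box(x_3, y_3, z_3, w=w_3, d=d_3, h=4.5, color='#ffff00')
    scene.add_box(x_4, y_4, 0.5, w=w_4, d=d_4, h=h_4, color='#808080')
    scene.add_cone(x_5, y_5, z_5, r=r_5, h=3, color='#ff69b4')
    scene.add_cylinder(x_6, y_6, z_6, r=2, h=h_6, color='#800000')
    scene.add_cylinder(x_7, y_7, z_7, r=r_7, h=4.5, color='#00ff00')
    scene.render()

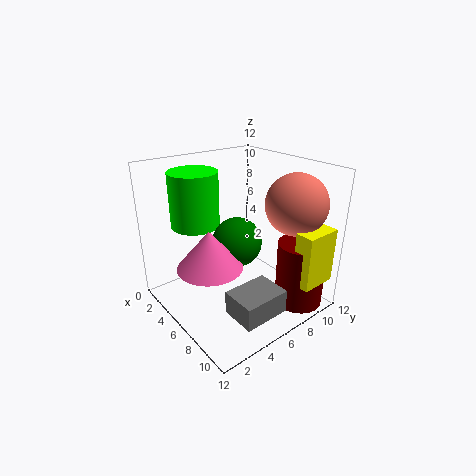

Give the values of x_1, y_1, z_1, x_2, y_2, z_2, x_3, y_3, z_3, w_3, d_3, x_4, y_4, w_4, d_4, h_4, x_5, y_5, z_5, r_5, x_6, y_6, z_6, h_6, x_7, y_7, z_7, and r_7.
x_1 = 9; y_1 = 9.5; z_1 = 9; x_2 = 6.5; y_2 = 5.5; z_2 = 6; x_3 = 10.5; y_3 = 8; z_3 = 3; w_3 = 1.5; d_3 = 3; x_4 = 7.5; y_4 = 3.5; w_4 = 3; d_4 = 4; h_4 = 2; x_5 = 7; y_5 = 2.5; z_5 = 5; r_5 = 2.5; x_6 = 10; y_6 = 9.5; z_6 = 0.5; h_6 = 5.5; x_7 = 3.5; y_7 = 3.5; z_7 = 7; r_7 = 2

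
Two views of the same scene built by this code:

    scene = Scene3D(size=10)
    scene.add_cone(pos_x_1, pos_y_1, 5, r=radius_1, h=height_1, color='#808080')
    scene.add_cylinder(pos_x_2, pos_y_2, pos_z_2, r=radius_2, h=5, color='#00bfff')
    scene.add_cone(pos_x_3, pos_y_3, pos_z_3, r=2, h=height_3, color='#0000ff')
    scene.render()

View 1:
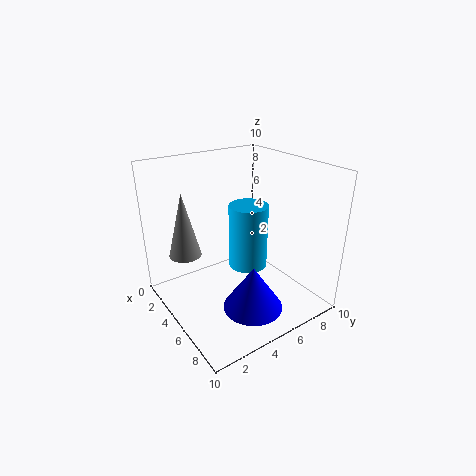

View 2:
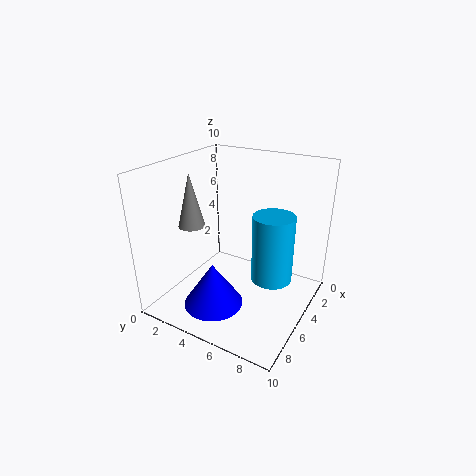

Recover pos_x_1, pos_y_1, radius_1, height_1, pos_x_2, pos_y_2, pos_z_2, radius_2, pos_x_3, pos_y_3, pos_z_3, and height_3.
pos_x_1 = 5
pos_y_1 = 1
radius_1 = 1
height_1 = 4
pos_x_2 = 3.5
pos_y_2 = 7
pos_z_2 = 1.5
radius_2 = 1.5
pos_x_3 = 7.5
pos_y_3 = 4.5
pos_z_3 = 1
height_3 = 3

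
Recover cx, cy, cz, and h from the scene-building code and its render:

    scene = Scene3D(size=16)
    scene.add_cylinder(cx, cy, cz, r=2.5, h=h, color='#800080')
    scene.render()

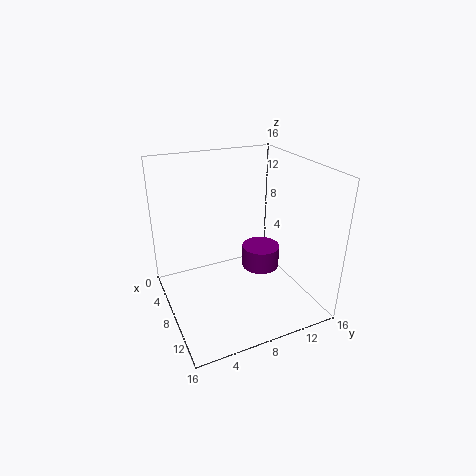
cx = 3.5
cy = 13.5
cz = 0.5
h = 3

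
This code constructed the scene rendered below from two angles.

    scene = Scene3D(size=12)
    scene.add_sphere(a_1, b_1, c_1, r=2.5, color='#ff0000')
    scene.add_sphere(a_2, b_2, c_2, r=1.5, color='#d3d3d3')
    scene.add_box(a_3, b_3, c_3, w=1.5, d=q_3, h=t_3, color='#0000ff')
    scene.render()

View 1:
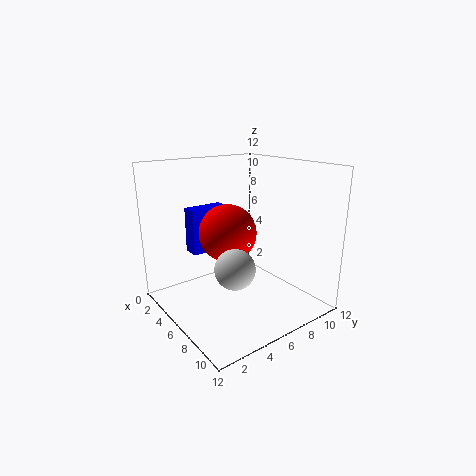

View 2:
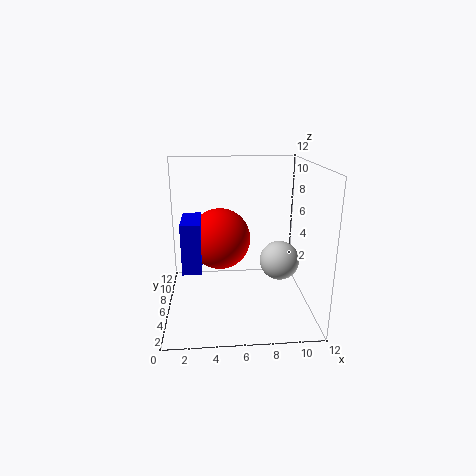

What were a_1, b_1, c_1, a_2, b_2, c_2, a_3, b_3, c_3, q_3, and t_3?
a_1 = 4.5
b_1 = 6
c_1 = 6
a_2 = 9
b_2 = 3.5
c_2 = 5
a_3 = 1.5
b_3 = 3.5
c_3 = 4
q_3 = 3.5
t_3 = 4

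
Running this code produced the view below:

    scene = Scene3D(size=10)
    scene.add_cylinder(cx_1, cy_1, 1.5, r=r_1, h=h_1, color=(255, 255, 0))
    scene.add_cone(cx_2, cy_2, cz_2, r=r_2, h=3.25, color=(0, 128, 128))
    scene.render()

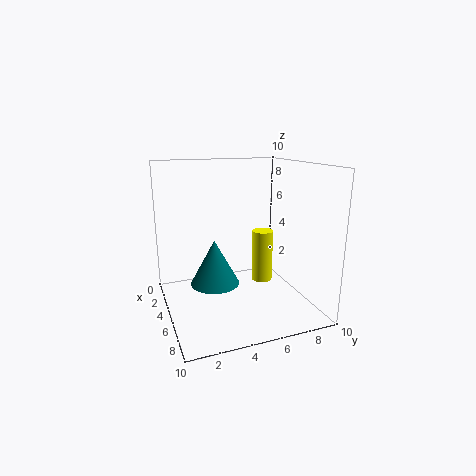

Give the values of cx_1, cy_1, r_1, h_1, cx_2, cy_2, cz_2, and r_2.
cx_1 = 4.75, cy_1 = 7, r_1 = 0.75, h_1 = 3.75, cx_2 = 4.25, cy_2 = 3.5, cz_2 = 1.5, r_2 = 1.75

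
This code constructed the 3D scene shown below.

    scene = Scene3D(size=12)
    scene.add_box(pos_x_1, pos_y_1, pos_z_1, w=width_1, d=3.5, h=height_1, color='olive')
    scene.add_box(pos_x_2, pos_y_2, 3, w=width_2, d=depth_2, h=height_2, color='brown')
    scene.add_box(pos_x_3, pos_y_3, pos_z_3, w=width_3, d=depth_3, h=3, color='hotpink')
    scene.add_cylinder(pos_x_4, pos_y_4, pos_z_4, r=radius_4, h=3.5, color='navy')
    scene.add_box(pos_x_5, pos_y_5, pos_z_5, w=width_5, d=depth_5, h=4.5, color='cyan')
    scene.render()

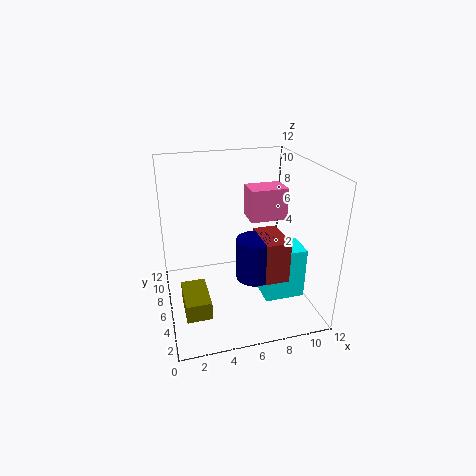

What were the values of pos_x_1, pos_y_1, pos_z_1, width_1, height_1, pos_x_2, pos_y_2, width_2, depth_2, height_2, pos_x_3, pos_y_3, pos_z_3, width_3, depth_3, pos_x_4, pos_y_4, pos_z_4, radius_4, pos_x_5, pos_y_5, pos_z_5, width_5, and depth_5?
pos_x_1 = 1, pos_y_1 = 2.5, pos_z_1 = 1, width_1 = 2, height_1 = 1.5, pos_x_2 = 7.5, pos_y_2 = 3, width_2 = 2, depth_2 = 3.5, height_2 = 3.5, pos_x_3 = 8, pos_y_3 = 8.5, pos_z_3 = 6, width_3 = 3.5, depth_3 = 2.5, pos_x_4 = 7, pos_y_4 = 4.5, pos_z_4 = 3, radius_4 = 1.5, pos_x_5 = 8, pos_y_5 = 4, pos_z_5 = 0.5, width_5 = 3.5, depth_5 = 2.5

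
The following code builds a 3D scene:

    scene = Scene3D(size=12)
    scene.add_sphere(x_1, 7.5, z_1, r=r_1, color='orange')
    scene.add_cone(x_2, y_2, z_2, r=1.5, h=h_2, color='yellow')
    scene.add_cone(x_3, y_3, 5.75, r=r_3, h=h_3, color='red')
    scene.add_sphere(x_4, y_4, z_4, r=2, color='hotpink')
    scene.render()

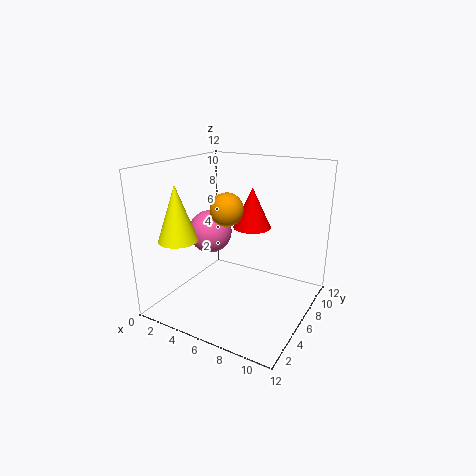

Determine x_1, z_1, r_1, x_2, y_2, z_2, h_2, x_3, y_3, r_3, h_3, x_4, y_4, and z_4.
x_1 = 4; z_1 = 7.75; r_1 = 1.5; x_2 = 3.25; y_2 = 1.75; z_2 = 6.75; h_2 = 4.25; x_3 = 5.5; y_3 = 9.5; r_3 = 1.75; h_3 = 3.75; x_4 = 2; y_4 = 7.75; z_4 = 5.25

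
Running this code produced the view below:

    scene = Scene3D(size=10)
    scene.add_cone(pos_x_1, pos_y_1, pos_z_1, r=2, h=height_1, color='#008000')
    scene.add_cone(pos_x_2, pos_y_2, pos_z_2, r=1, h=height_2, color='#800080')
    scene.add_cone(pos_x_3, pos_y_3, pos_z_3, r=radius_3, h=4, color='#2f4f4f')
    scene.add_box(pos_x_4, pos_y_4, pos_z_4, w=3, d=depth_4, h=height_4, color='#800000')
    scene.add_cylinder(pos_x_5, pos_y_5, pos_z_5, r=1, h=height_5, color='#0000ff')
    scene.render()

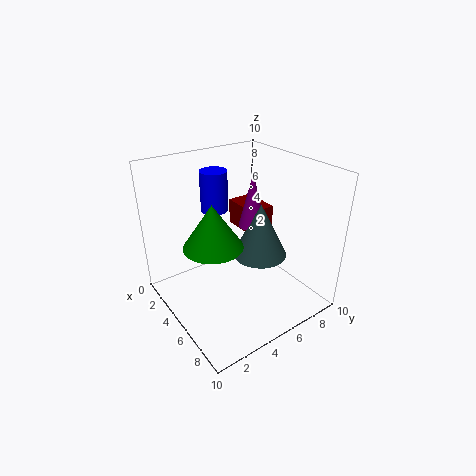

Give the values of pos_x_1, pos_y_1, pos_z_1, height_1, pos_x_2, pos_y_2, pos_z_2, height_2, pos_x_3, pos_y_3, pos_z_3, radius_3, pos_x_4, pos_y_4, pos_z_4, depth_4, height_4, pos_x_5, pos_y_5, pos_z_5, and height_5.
pos_x_1 = 5; pos_y_1 = 3; pos_z_1 = 5; height_1 = 3; pos_x_2 = 4; pos_y_2 = 7; pos_z_2 = 5; height_2 = 4; pos_x_3 = 5; pos_y_3 = 7; pos_z_3 = 3; radius_3 = 2; pos_x_4 = 1; pos_y_4 = 7; pos_z_4 = 4; depth_4 = 2; height_4 = 2; pos_x_5 = 2; pos_y_5 = 5; pos_z_5 = 6; height_5 = 3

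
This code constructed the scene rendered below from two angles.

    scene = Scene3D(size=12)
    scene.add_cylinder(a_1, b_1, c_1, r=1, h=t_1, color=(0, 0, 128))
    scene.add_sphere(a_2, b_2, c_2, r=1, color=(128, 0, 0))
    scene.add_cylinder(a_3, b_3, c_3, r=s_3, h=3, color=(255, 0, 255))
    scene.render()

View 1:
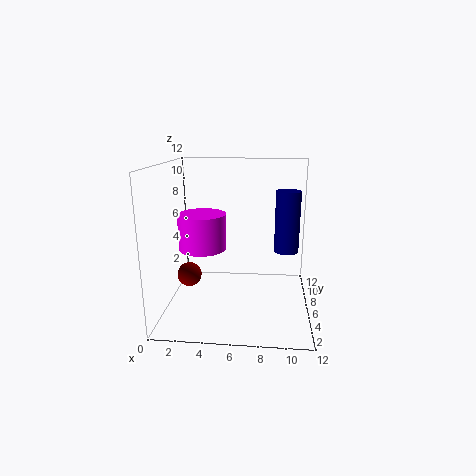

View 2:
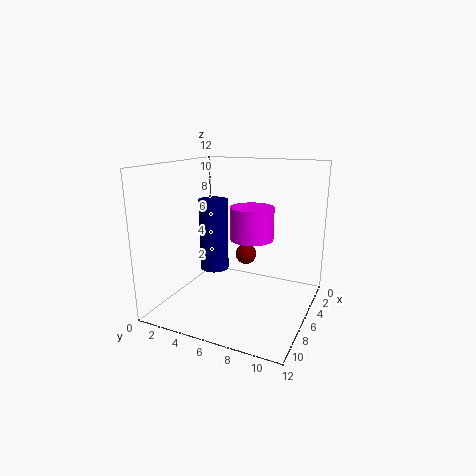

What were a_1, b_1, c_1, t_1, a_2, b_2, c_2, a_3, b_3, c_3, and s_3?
a_1 = 10, b_1 = 6, c_1 = 5, t_1 = 5, a_2 = 2, b_2 = 5, c_2 = 3, a_3 = 3, b_3 = 6, c_3 = 5, s_3 = 2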